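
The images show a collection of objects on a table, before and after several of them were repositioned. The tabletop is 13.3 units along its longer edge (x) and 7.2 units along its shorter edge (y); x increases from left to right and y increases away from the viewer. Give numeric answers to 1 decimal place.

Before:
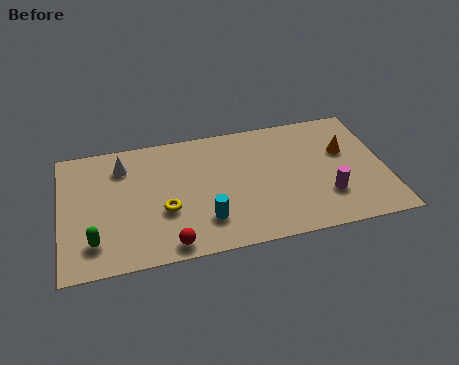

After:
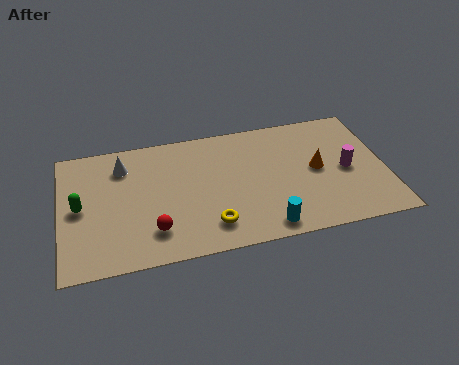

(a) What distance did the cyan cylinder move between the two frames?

2.6

The cyan cylinder moved from about (5.8, 1.8) to (8.2, 0.9), a distance of √(2.4² + 0.9²) ≈ 2.6.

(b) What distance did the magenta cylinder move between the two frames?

1.6

The magenta cylinder moved from about (10.8, 2.1) to (11.7, 3.4), a distance of √(0.9² + 1.3²) ≈ 1.6.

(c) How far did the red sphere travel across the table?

1.1

The red sphere was near (4.3, 0.8) before and (3.7, 1.7) after, so it travelled √(0.6² + 0.9²) ≈ 1.1 units.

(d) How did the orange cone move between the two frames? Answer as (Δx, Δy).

(-1.2, -0.8)

The orange cone started near (11.7, 4.5) and ended near (10.5, 3.7).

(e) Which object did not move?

the white cone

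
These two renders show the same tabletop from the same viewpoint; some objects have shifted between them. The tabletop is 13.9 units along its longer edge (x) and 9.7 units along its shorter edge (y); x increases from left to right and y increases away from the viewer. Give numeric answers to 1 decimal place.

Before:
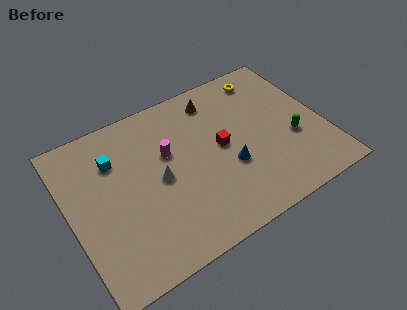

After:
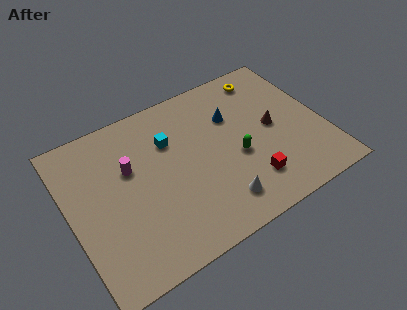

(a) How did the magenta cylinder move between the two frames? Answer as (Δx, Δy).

(-2.1, 0.1)

The magenta cylinder started near (5.5, 6.0) and ended near (3.4, 6.1).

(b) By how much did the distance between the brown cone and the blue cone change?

-1.9

Before: roughly 4.5 units apart; after: 2.6. That's 1.9 units closer together.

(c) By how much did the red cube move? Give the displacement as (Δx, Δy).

(1.1, -2.8)

From the two frames, the red cube sits at roughly (8.3, 5.0) before and (9.4, 2.2) after.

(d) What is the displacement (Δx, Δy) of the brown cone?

(2.7, -3.2)

The brown cone started near (8.5, 8.1) and ended near (11.2, 4.9).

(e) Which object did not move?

the yellow torus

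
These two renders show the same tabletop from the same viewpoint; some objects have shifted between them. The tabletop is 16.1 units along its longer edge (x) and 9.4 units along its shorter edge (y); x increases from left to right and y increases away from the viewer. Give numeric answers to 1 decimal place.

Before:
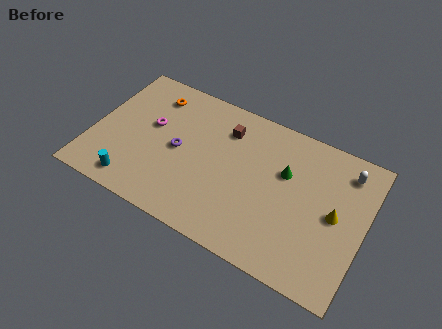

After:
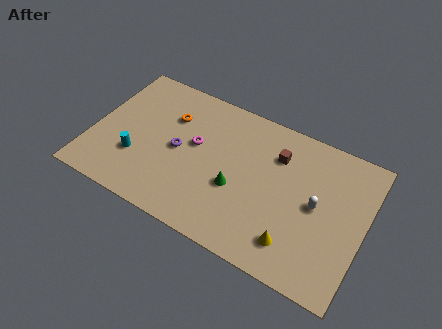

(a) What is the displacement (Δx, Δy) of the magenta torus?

(2.7, -0.1)

The magenta torus started near (3.3, 5.5) and ended near (6.0, 5.4).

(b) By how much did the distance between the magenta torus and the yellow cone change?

-3.8

Before: roughly 11.1 units apart; after: 7.3. That's 3.8 units closer together.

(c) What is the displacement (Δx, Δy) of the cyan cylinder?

(-0.1, 1.7)

From the two frames, the cyan cylinder sits at roughly (2.9, 1.3) before and (2.8, 3.0) after.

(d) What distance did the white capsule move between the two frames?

3.2

The white capsule moved from about (14.7, 7.7) to (13.3, 4.8), a distance of √(1.4² + 2.9²) ≈ 3.2.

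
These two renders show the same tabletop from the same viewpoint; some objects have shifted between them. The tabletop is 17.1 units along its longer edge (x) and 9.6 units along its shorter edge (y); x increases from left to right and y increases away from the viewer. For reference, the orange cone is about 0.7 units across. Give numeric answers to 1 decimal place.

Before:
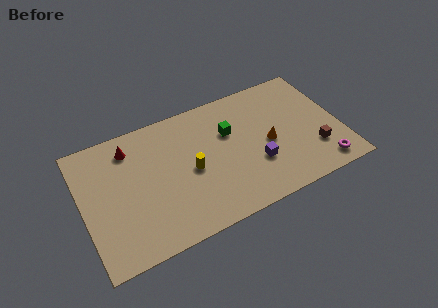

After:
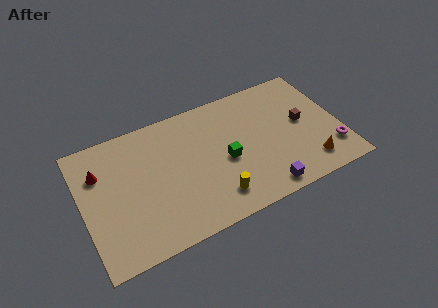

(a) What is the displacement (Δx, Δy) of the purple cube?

(0.2, -2.1)

From the two frames, the purple cube sits at roughly (11.3, 3.2) before and (11.5, 1.1) after.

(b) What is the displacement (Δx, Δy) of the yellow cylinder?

(1.3, -2.6)

The yellow cylinder was at about (7.1, 4.5) and moved to about (8.4, 1.9).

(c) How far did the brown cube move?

2.5

The brown cube was near (15.2, 2.7) before and (14.7, 5.1) after, so it travelled √(0.5² + 2.4²) ≈ 2.5 units.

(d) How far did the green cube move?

2.1

From (9.9, 6.3) to (9.4, 4.3), the green cube covered √(0.5² + 2.0²) ≈ 2.1 units.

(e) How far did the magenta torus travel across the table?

1.3

The magenta torus was near (15.5, 1.3) before and (16.3, 2.3) after, so it travelled √(0.8² + 1.0²) ≈ 1.3 units.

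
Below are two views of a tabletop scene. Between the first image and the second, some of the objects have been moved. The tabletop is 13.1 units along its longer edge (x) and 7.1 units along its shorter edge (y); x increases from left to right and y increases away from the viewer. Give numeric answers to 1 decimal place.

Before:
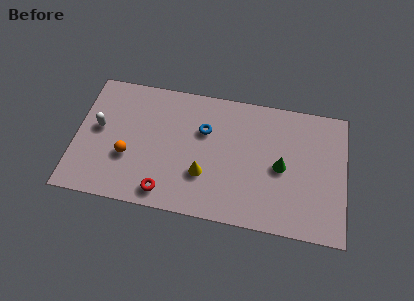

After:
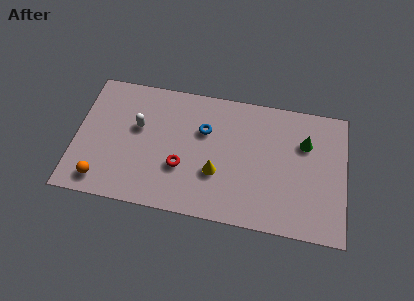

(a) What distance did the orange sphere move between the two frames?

1.9

The orange sphere was near (2.6, 2.6) before and (1.4, 1.1) after, so it travelled √(1.2² + 1.5²) ≈ 1.9 units.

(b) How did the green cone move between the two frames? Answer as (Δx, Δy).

(1.1, 1.5)

The green cone was at about (10.0, 3.4) and moved to about (11.1, 4.9).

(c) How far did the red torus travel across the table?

1.7

The red torus was near (4.5, 1.0) before and (5.2, 2.5) after, so it travelled √(0.7² + 1.5²) ≈ 1.7 units.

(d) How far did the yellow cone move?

0.6

The yellow cone moved from about (6.3, 2.3) to (6.9, 2.5), a distance of √(0.6² + 0.2²) ≈ 0.6.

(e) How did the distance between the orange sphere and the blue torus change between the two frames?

+1.8

The distance was about 4.2 in the first image and 6.0 in the second, so they moved 1.8 units further apart.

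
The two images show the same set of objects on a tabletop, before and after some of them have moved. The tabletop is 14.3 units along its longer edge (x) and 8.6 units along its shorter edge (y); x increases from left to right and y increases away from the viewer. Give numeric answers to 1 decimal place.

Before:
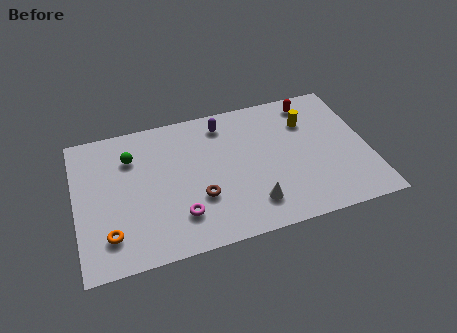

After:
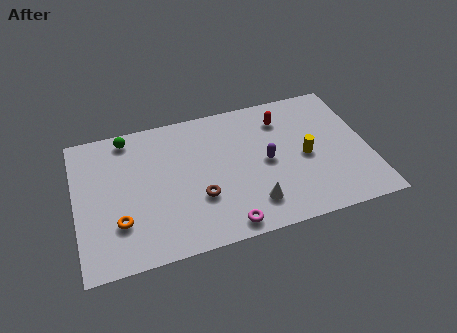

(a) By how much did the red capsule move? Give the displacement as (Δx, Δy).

(-1.5, -0.7)

The red capsule was at about (11.8, 7.4) and moved to about (10.3, 6.7).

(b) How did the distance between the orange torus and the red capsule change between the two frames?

-2.4

The distance was about 11.7 in the first image and 9.3 in the second, so they moved 2.4 units closer together.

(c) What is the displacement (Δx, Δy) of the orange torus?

(0.5, 0.6)

From the two frames, the orange torus sits at roughly (1.5, 1.9) before and (2.0, 2.5) after.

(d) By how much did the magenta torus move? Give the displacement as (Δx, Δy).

(2.1, -1.2)

The magenta torus started near (4.9, 2.1) and ended near (7.0, 0.9).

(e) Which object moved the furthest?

the purple capsule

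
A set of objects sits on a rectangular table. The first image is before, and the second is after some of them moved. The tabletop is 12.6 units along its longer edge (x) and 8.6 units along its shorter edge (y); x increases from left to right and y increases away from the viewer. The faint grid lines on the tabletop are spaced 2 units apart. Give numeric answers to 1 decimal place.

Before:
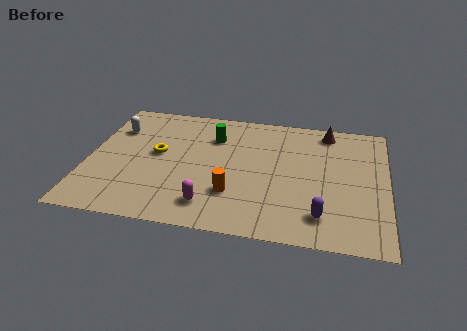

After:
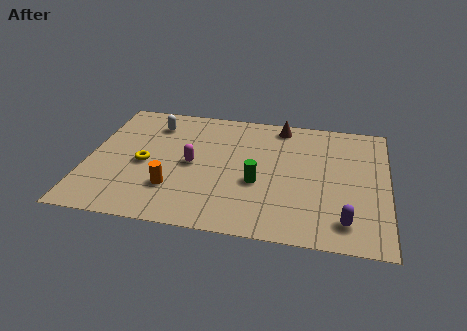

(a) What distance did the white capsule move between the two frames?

1.7

The white capsule was near (1.0, 6.2) before and (2.6, 6.8) after, so it travelled √(1.6² + 0.6²) ≈ 1.7 units.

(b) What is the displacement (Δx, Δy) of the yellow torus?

(-0.5, -0.8)

The yellow torus was at about (2.9, 4.7) and moved to about (2.4, 3.9).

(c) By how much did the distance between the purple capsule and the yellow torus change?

+1.2

Before: roughly 7.6 units apart; after: 8.8. That's 1.2 units further apart.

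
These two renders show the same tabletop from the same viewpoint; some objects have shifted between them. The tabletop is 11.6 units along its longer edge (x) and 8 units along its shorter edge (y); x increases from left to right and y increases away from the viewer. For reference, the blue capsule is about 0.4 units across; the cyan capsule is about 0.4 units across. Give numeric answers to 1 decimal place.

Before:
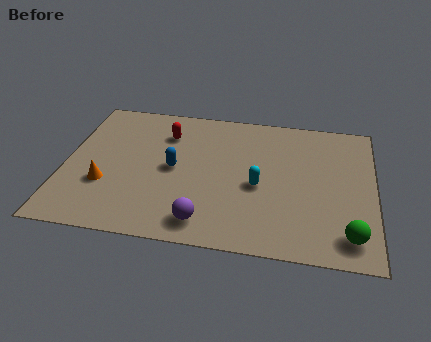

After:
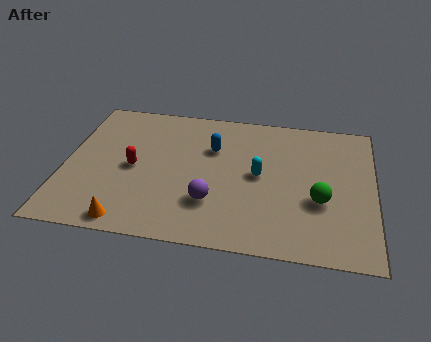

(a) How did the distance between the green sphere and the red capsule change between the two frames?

-1.4

They were about 8.4 units apart before and 7.0 after — 1.4 units closer together.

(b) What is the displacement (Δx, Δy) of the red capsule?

(-1.1, -2.2)

The red capsule was at about (3.7, 6.0) and moved to about (2.6, 3.8).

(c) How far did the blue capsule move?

2.0

The blue capsule moved from about (4.1, 4.0) to (5.5, 5.4), a distance of √(1.4² + 1.4²) ≈ 2.0.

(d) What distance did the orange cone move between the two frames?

2.1

The orange cone moved from about (1.6, 2.7) to (2.6, 0.8), a distance of √(1.0² + 1.9²) ≈ 2.1.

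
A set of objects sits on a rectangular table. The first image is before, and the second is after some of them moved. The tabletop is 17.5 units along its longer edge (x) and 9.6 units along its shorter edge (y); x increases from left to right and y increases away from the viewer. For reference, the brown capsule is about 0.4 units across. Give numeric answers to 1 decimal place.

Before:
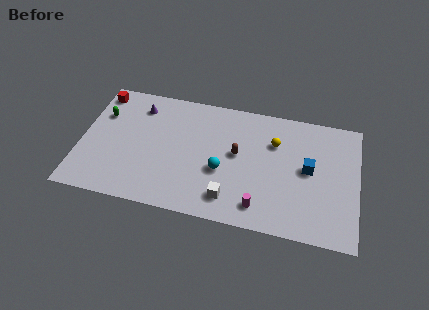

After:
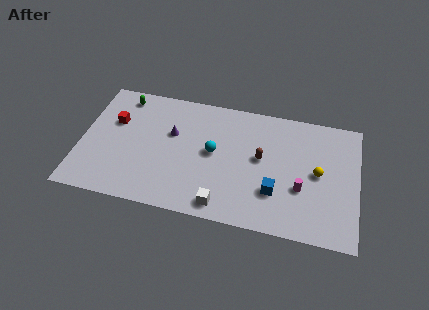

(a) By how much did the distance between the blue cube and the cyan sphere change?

-1.0

They were about 5.6 units apart before and 4.6 after — 1.0 units closer together.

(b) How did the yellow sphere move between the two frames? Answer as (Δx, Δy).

(2.8, -1.8)

The yellow sphere was at about (12.2, 6.7) and moved to about (15.0, 4.9).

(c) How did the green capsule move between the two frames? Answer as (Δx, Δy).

(1.2, 1.7)

The green capsule started near (1.2, 6.6) and ended near (2.4, 8.3).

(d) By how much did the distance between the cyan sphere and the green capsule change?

-1.5

The distance was about 8.3 in the first image and 6.8 in the second, so they moved 1.5 units closer together.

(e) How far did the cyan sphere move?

1.4

From (9.0, 3.8) to (8.4, 5.1), the cyan sphere covered √(0.6² + 1.3²) ≈ 1.4 units.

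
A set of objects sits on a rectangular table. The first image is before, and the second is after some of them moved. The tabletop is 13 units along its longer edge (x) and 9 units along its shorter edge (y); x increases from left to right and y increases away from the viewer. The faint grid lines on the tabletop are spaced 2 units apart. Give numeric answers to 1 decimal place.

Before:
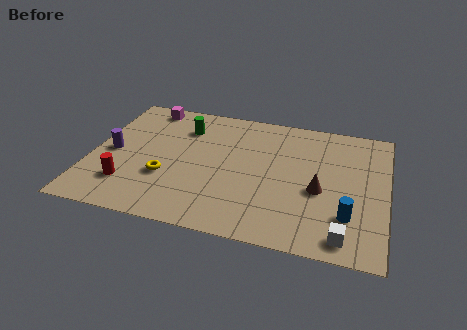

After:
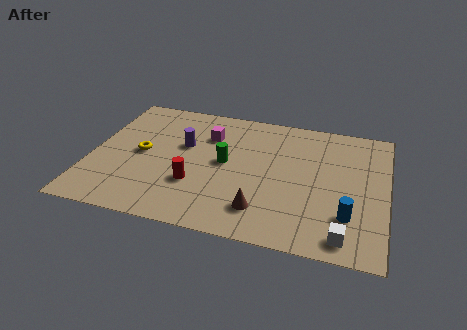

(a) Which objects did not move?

the white cube and the blue cylinder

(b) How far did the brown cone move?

3.1

From (10.1, 3.8) to (7.7, 1.9), the brown cone covered √(2.4² + 1.9²) ≈ 3.1 units.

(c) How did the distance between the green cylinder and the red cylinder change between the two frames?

-2.9

The distance was about 5.1 in the first image and 2.2 in the second, so they moved 2.9 units closer together.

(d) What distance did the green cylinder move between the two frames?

2.9

The green cylinder moved from about (3.9, 6.8) to (5.9, 4.7), a distance of √(2.0² + 2.1²) ≈ 2.9.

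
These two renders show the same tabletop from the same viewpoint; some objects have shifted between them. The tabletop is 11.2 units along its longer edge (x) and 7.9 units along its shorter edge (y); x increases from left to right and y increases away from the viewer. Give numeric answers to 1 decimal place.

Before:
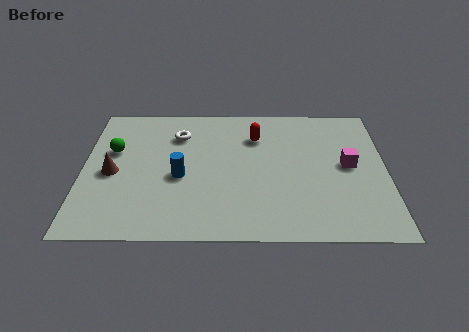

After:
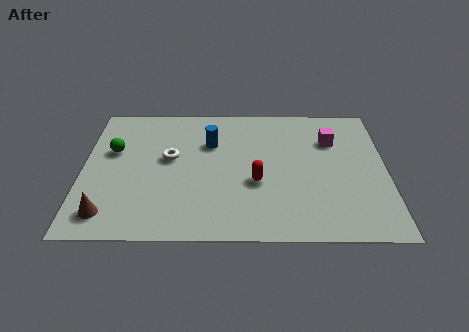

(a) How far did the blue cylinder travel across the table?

2.3

The blue cylinder was near (3.6, 3.4) before and (4.7, 5.4) after, so it travelled √(1.1² + 2.0²) ≈ 2.3 units.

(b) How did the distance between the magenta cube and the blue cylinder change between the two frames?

-1.7

Before: roughly 6.2 units apart; after: 4.5. That's 1.7 units closer together.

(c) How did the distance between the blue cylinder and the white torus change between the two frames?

-0.8

They were about 2.5 units apart before and 1.7 after — 0.8 units closer together.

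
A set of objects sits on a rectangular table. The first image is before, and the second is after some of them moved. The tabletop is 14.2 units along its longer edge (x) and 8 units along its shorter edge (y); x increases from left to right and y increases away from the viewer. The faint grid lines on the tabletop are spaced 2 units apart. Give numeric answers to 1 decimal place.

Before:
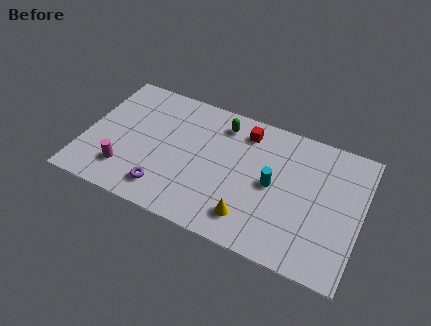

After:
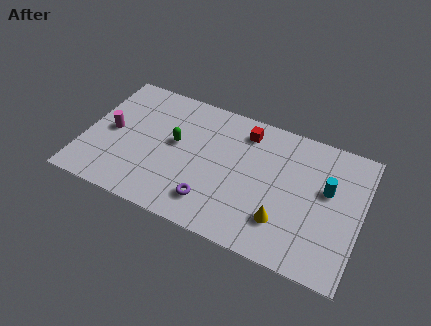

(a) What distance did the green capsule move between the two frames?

3.0

The green capsule was near (6.8, 6.6) before and (4.6, 4.5) after, so it travelled √(2.2² + 2.1²) ≈ 3.0 units.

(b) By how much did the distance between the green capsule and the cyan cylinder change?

+3.9

Before: roughly 3.9 units apart; after: 7.8. That's 3.9 units further apart.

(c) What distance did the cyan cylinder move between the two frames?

2.8

From (9.7, 4.0) to (12.4, 4.8), the cyan cylinder covered √(2.7² + 0.8²) ≈ 2.8 units.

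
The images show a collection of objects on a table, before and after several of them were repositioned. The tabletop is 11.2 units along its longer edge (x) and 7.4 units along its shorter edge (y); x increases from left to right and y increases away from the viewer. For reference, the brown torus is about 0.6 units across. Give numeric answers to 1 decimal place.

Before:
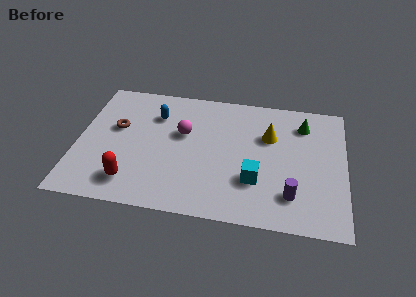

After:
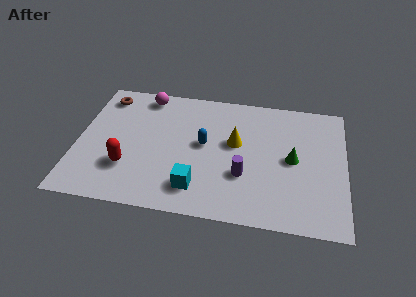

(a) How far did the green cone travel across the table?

2.1

The green cone was near (9.4, 5.8) before and (9.0, 3.7) after, so it travelled √(0.4² + 2.1²) ≈ 2.1 units.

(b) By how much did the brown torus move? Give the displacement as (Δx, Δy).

(-0.6, 1.8)

From the two frames, the brown torus sits at roughly (1.6, 4.4) before and (1.0, 6.2) after.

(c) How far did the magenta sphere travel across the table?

2.6

From (4.4, 4.5) to (2.7, 6.5), the magenta sphere covered √(1.7² + 2.0²) ≈ 2.6 units.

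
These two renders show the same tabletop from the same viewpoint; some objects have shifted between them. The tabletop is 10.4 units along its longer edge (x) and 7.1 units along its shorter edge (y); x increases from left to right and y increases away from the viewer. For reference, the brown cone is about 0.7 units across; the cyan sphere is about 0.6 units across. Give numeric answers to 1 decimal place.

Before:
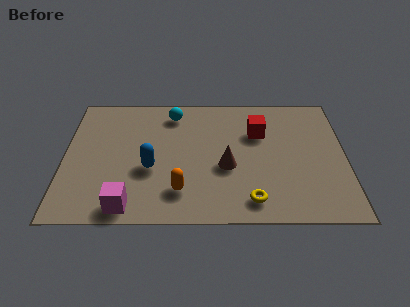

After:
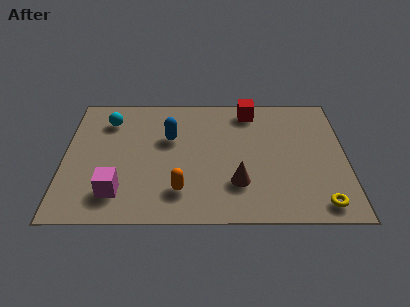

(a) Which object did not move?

the orange capsule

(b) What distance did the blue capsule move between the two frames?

1.8

From (3.2, 2.8) to (3.9, 4.5), the blue capsule covered √(0.7² + 1.7²) ≈ 1.8 units.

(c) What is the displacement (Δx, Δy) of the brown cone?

(0.4, -0.9)

From the two frames, the brown cone sits at roughly (6.0, 2.9) before and (6.4, 2.0) after.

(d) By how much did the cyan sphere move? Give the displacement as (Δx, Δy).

(-2.4, -0.4)

From the two frames, the cyan sphere sits at roughly (4.0, 5.9) before and (1.6, 5.5) after.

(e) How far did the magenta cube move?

0.8

The magenta cube moved from about (2.4, 0.8) to (2.0, 1.5), a distance of √(0.4² + 0.7²) ≈ 0.8.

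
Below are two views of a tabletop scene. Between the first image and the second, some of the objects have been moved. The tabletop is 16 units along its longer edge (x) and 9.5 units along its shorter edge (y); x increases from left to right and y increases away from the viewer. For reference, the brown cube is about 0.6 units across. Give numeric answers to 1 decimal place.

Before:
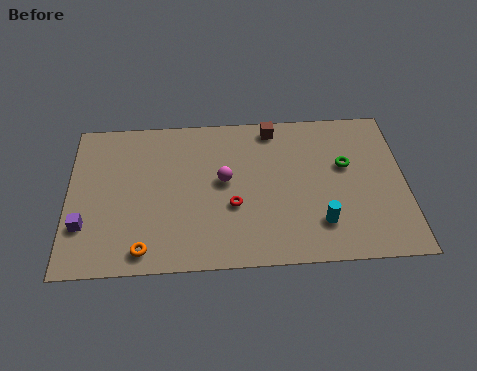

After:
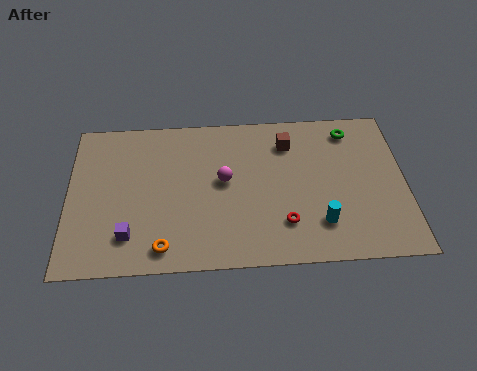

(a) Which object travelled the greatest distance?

the red torus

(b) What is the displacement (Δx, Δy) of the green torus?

(0.3, 2.2)

The green torus started near (13.2, 5.8) and ended near (13.5, 8.0).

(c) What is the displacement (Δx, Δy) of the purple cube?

(2.1, -0.7)

From the two frames, the purple cube sits at roughly (0.8, 2.8) before and (2.9, 2.1) after.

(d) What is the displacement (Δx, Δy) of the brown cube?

(0.7, -1.0)

From the two frames, the brown cube sits at roughly (9.8, 8.4) before and (10.5, 7.4) after.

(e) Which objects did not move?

the cyan cylinder and the magenta sphere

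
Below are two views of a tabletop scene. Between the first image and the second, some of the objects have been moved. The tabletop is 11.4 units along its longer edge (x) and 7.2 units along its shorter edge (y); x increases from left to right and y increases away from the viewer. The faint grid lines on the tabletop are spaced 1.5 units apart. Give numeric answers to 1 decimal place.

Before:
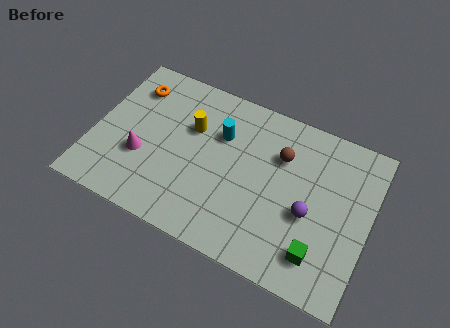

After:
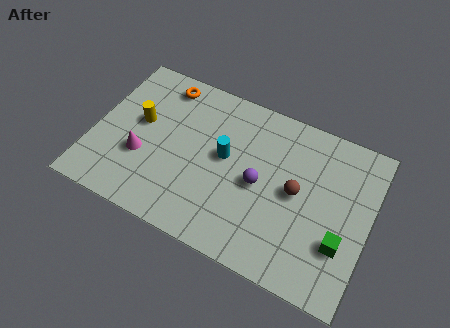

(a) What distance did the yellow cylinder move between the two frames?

2.2

The yellow cylinder was near (3.9, 4.7) before and (1.8, 4.1) after, so it travelled √(2.1² + 0.6²) ≈ 2.2 units.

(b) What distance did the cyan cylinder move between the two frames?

0.9

From (5.1, 4.9) to (5.4, 4.0), the cyan cylinder covered √(0.3² + 0.9²) ≈ 0.9 units.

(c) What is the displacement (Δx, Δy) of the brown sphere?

(0.8, -1.3)

The brown sphere started near (7.6, 5.0) and ended near (8.4, 3.7).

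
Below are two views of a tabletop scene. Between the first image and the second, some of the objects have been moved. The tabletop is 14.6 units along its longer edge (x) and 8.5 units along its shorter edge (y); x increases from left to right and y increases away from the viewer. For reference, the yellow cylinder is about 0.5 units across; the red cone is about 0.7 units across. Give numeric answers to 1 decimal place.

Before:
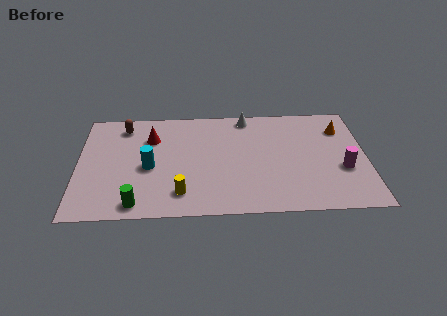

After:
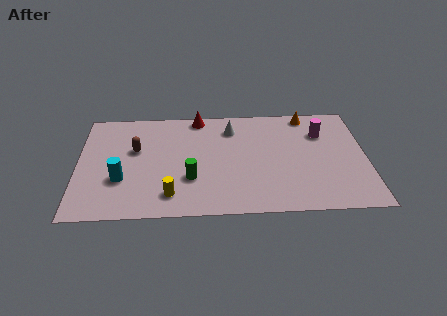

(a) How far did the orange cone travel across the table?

2.1

From (13.4, 6.4) to (11.7, 7.6), the orange cone covered √(1.7² + 1.2²) ≈ 2.1 units.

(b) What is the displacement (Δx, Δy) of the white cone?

(-0.8, -0.9)

From the two frames, the white cone sits at roughly (8.6, 7.6) before and (7.8, 6.7) after.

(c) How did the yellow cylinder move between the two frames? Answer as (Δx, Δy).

(-0.5, -0.1)

The yellow cylinder started near (5.2, 1.7) and ended near (4.7, 1.6).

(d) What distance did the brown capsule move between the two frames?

2.0

From (2.3, 7.1) to (2.9, 5.2), the brown capsule covered √(0.6² + 1.9²) ≈ 2.0 units.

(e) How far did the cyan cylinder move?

1.7

The cyan cylinder moved from about (3.6, 3.8) to (2.2, 2.9), a distance of √(1.4² + 0.9²) ≈ 1.7.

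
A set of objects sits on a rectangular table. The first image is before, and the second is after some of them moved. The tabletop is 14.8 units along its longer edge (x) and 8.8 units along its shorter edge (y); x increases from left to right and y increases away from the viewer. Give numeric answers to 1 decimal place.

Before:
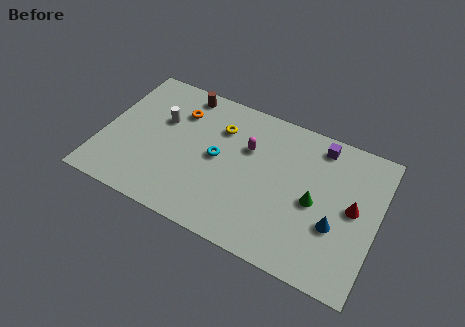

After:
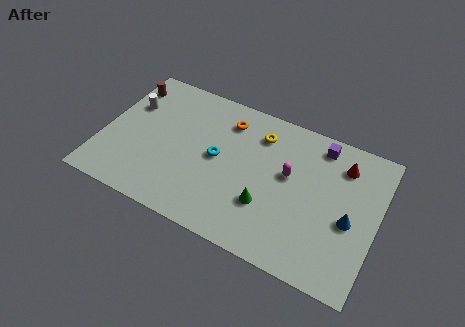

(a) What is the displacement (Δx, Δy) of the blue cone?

(0.7, 0.6)

The blue cone started near (12.7, 3.2) and ended near (13.4, 3.8).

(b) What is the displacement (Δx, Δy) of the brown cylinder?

(-3.1, -0.7)

The brown cylinder started near (3.9, 7.8) and ended near (0.8, 7.1).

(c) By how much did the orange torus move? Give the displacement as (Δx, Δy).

(2.6, 0.5)

From the two frames, the orange torus sits at roughly (3.8, 6.5) before and (6.4, 7.0) after.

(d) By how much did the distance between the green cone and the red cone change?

+3.4

Before: roughly 2.1 units apart; after: 5.5. That's 3.4 units further apart.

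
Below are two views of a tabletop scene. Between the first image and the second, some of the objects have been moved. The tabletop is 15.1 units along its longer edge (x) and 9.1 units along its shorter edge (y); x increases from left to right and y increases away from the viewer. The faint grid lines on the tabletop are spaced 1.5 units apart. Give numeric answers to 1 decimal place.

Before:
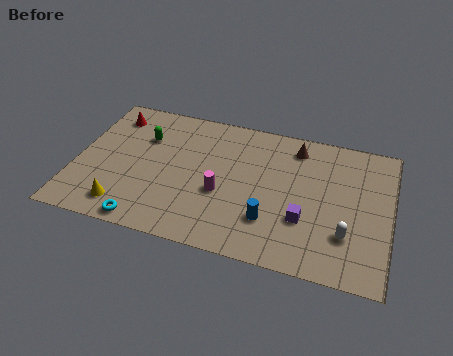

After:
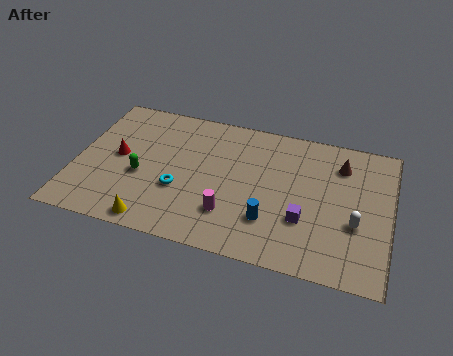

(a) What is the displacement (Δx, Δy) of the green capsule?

(0.1, -2.6)

From the two frames, the green capsule sits at roughly (3.1, 6.3) before and (3.2, 3.7) after.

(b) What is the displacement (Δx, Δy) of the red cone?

(0.6, -2.7)

The red cone started near (1.4, 7.4) and ended near (2.0, 4.7).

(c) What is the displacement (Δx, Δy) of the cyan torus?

(1.4, 2.5)

From the two frames, the cyan torus sits at roughly (3.7, 0.8) before and (5.1, 3.3) after.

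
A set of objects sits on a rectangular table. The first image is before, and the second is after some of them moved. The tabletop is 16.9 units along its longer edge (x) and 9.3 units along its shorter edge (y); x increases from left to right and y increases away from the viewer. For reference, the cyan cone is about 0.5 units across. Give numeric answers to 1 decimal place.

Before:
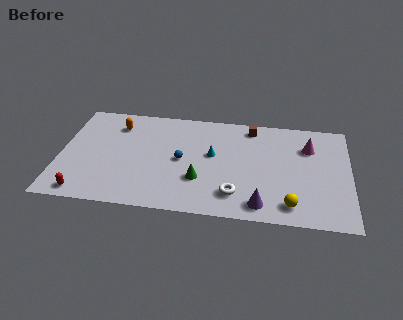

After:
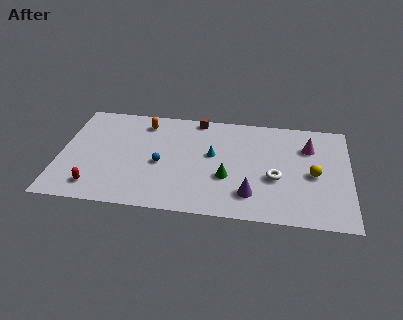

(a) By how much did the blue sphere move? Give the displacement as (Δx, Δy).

(-1.2, -0.5)

From the two frames, the blue sphere sits at roughly (7.1, 4.6) before and (5.9, 4.1) after.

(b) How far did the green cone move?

1.6

From (8.2, 3.0) to (9.8, 3.4), the green cone covered √(1.6² + 0.4²) ≈ 1.6 units.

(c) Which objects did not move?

the cyan cone and the magenta cone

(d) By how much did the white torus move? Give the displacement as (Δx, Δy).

(2.3, 1.7)

The white torus was at about (10.3, 2.0) and moved to about (12.6, 3.7).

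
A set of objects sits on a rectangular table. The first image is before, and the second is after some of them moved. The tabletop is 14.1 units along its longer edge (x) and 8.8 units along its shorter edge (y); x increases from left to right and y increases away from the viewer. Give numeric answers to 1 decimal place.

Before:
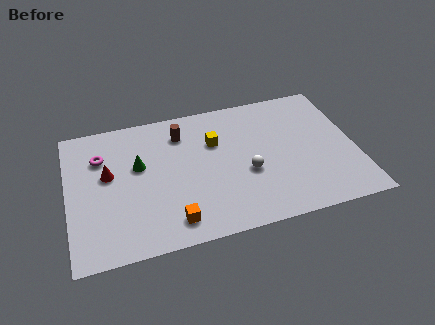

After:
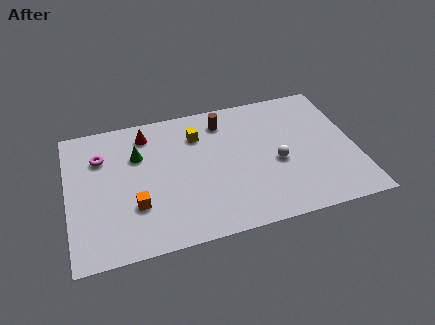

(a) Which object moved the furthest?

the red cone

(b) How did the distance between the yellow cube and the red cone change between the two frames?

-2.8

They were about 5.4 units apart before and 2.6 after — 2.8 units closer together.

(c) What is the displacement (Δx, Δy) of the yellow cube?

(-0.8, 0.7)

From the two frames, the yellow cube sits at roughly (7.3, 5.9) before and (6.5, 6.6) after.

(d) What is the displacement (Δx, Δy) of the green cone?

(0.0, 0.7)

From the two frames, the green cone sits at roughly (3.5, 5.3) before and (3.5, 6.0) after.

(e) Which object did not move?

the magenta torus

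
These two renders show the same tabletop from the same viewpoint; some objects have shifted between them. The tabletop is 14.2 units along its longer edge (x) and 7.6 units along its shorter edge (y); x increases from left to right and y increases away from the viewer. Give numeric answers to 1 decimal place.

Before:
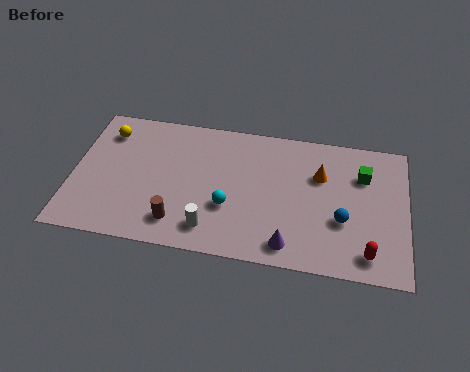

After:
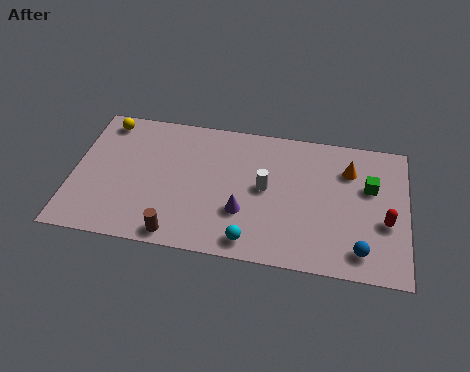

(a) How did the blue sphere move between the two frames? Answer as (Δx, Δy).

(0.8, -1.5)

The blue sphere was at about (11.5, 2.8) and moved to about (12.3, 1.3).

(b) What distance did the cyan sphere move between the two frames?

2.0

The cyan sphere moved from about (6.7, 2.7) to (7.7, 1.0), a distance of √(1.0² + 1.7²) ≈ 2.0.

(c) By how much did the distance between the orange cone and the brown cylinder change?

+1.7

Before: roughly 6.9 units apart; after: 8.6. That's 1.7 units further apart.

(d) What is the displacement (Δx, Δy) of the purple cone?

(-2.0, 1.4)

The purple cone was at about (9.3, 1.1) and moved to about (7.3, 2.5).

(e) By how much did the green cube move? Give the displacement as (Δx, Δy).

(0.3, -0.6)

The green cube started near (12.3, 5.4) and ended near (12.6, 4.8).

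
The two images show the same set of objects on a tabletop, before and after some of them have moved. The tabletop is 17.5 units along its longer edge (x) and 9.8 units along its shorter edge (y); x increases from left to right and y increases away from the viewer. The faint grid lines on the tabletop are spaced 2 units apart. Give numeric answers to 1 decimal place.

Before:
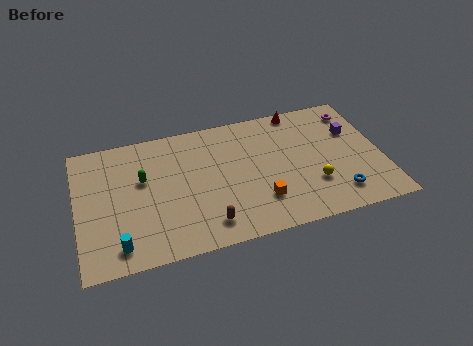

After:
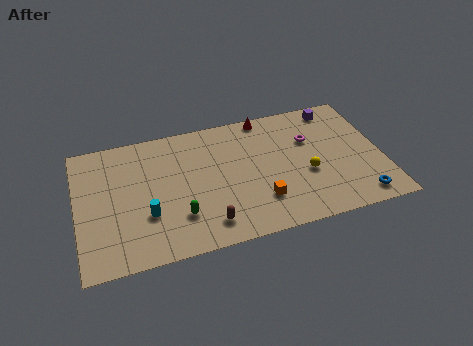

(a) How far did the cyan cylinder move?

2.5

The cyan cylinder moved from about (2.2, 1.5) to (3.9, 3.3), a distance of √(1.7² + 1.8²) ≈ 2.5.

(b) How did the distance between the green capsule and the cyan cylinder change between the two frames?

-2.9

They were about 4.8 units apart before and 1.9 after — 2.9 units closer together.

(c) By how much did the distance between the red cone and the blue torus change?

+1.8

The distance was about 7.3 in the first image and 9.1 in the second, so they moved 1.8 units further apart.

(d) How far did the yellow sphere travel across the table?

0.9

From (13.4, 3.0) to (13.1, 3.9), the yellow sphere covered √(0.3² + 0.9²) ≈ 0.9 units.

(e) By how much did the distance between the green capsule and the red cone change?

-1.5

The distance was about 9.8 in the first image and 8.3 in the second, so they moved 1.5 units closer together.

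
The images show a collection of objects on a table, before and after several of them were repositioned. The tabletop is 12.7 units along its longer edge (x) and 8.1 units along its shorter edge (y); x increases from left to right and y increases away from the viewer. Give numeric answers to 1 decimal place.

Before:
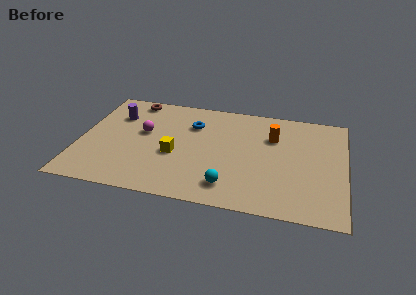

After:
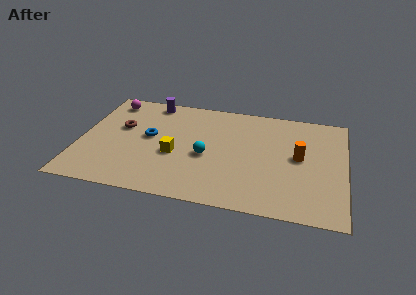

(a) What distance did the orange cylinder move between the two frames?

1.8

From (9.2, 5.6) to (10.5, 4.3), the orange cylinder covered √(1.3² + 1.3²) ≈ 1.8 units.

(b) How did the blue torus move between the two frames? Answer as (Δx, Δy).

(-2.0, -1.4)

From the two frames, the blue torus sits at roughly (5.3, 5.8) before and (3.3, 4.4) after.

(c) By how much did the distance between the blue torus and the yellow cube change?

-0.9

The distance was about 2.6 in the first image and 1.7 in the second, so they moved 0.9 units closer together.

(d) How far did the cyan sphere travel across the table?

2.3

From (7.3, 1.5) to (6.1, 3.5), the cyan sphere covered √(1.2² + 2.0²) ≈ 2.3 units.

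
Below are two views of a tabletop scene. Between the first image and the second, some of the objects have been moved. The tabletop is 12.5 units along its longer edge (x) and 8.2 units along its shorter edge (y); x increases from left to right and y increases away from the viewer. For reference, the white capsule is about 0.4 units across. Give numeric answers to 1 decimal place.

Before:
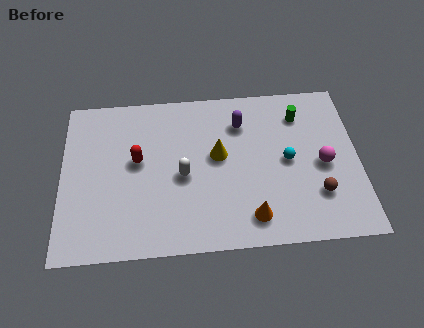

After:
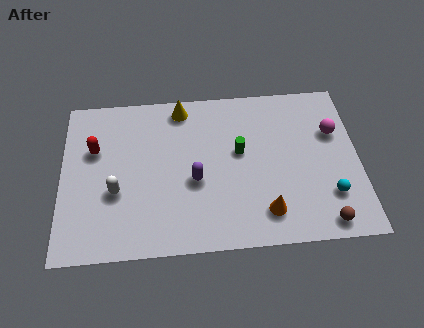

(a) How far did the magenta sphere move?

1.7

From (11.0, 3.8) to (11.5, 5.4), the magenta sphere covered √(0.5² + 1.6²) ≈ 1.7 units.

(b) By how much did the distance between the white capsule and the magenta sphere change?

+3.6

They were about 5.9 units apart before and 9.5 after — 3.6 units further apart.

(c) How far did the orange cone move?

0.6

The orange cone moved from about (7.9, 1.4) to (8.5, 1.6), a distance of √(0.6² + 0.2²) ≈ 0.6.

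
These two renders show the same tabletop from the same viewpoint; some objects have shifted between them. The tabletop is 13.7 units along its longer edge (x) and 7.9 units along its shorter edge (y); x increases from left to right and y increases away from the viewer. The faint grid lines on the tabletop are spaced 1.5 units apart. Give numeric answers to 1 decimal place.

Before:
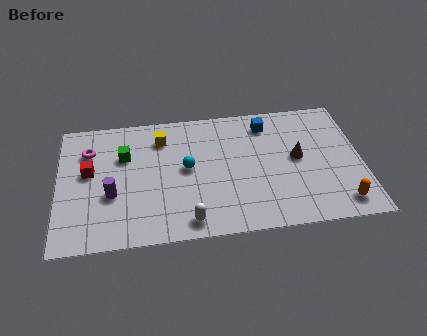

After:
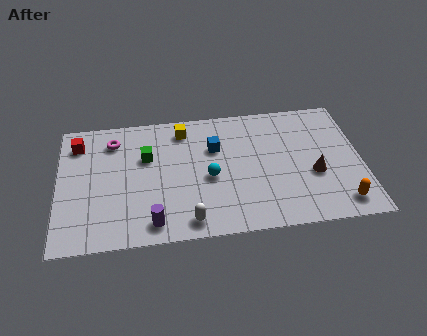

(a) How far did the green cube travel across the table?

1.0

The green cube moved from about (3.0, 5.3) to (4.0, 5.1), a distance of √(1.0² + 0.2²) ≈ 1.0.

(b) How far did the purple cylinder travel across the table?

2.6

The purple cylinder moved from about (2.4, 3.0) to (4.2, 1.1), a distance of √(1.8² + 1.9²) ≈ 2.6.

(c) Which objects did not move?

the white capsule and the orange capsule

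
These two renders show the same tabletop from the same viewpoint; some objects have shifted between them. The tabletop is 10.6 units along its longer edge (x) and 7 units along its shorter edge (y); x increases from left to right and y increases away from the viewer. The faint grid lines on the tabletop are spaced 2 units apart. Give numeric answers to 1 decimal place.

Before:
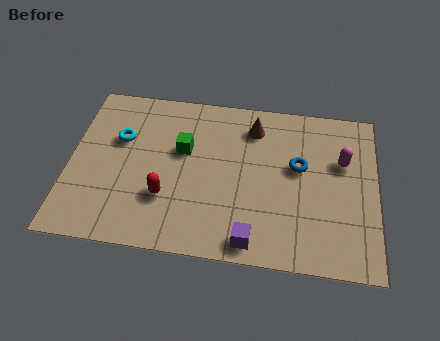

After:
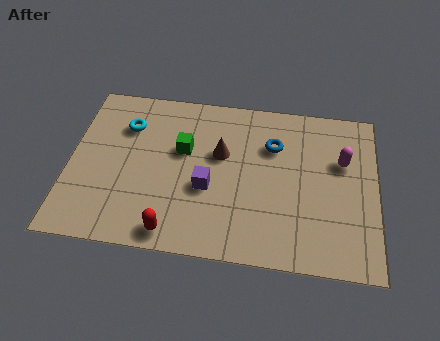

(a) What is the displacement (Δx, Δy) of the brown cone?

(-1.1, -1.3)

The brown cone started near (6.3, 5.6) and ended near (5.2, 4.3).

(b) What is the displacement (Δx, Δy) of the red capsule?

(0.3, -1.4)

From the two frames, the red capsule sits at roughly (3.4, 2.2) before and (3.7, 0.8) after.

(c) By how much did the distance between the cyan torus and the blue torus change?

-1.1

Before: roughly 6.2 units apart; after: 5.1. That's 1.1 units closer together.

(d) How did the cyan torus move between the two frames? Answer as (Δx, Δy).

(0.2, 0.6)

The cyan torus started near (1.7, 4.5) and ended near (1.9, 5.1).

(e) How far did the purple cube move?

2.6

From (6.4, 0.8) to (4.8, 2.8), the purple cube covered √(1.6² + 2.0²) ≈ 2.6 units.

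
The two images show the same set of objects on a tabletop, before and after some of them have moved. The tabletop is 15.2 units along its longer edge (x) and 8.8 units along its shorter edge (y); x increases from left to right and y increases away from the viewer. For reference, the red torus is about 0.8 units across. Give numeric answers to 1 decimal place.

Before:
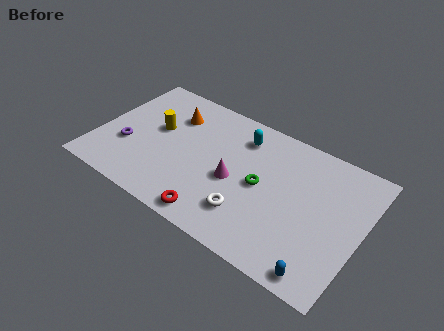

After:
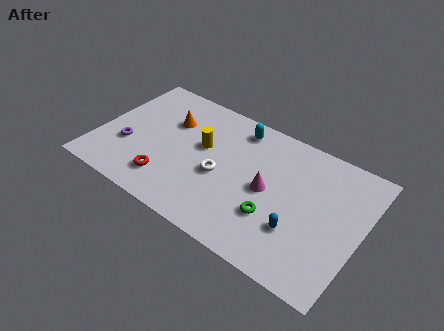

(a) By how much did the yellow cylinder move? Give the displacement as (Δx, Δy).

(2.7, 0.1)

From the two frames, the yellow cylinder sits at roughly (3.2, 5.1) before and (5.9, 5.2) after.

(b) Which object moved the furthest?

the red torus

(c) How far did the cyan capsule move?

0.6

The cyan capsule was near (7.9, 7.0) before and (7.6, 7.5) after, so it travelled √(0.3² + 0.5²) ≈ 0.6 units.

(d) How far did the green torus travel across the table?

1.9

From (9.5, 4.4) to (10.5, 2.8), the green torus covered √(1.0² + 1.6²) ≈ 1.9 units.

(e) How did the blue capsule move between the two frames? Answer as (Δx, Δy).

(-1.6, 1.8)

From the two frames, the blue capsule sits at roughly (13.5, 0.9) before and (11.9, 2.7) after.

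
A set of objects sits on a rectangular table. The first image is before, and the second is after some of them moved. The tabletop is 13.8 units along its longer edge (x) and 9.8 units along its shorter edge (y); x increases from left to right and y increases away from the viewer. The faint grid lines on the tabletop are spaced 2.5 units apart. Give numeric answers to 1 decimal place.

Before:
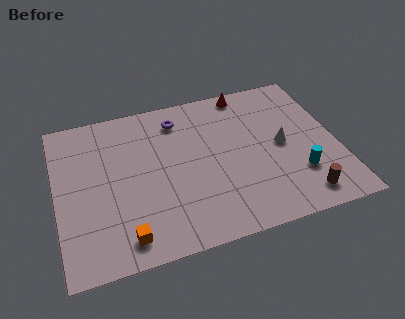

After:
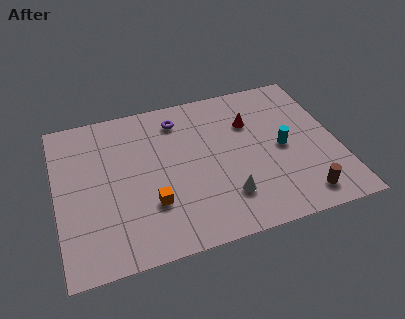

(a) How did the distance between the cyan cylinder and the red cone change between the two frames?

-3.9

They were about 6.4 units apart before and 2.5 after — 3.9 units closer together.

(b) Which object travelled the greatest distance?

the white cone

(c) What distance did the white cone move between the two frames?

3.9

The white cone moved from about (11.1, 4.9) to (8.1, 2.4), a distance of √(3.0² + 2.5²) ≈ 3.9.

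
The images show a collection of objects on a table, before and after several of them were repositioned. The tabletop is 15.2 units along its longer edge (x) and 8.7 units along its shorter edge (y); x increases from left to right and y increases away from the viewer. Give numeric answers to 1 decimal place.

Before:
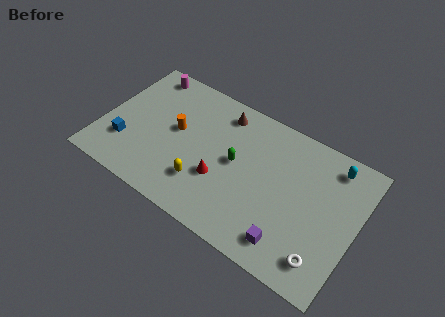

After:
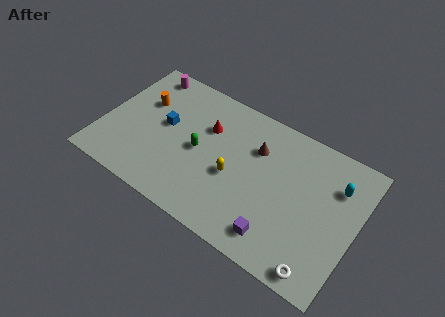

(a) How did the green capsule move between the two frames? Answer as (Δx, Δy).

(-2.2, -0.4)

From the two frames, the green capsule sits at roughly (8.0, 4.6) before and (5.8, 4.2) after.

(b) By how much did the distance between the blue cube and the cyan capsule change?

-2.5

The distance was about 12.8 in the first image and 10.3 in the second, so they moved 2.5 units closer together.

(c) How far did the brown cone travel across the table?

2.6

The brown cone was near (6.7, 7.3) before and (9.0, 6.1) after, so it travelled √(2.3² + 1.2²) ≈ 2.6 units.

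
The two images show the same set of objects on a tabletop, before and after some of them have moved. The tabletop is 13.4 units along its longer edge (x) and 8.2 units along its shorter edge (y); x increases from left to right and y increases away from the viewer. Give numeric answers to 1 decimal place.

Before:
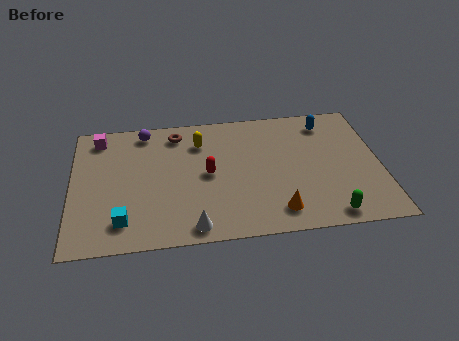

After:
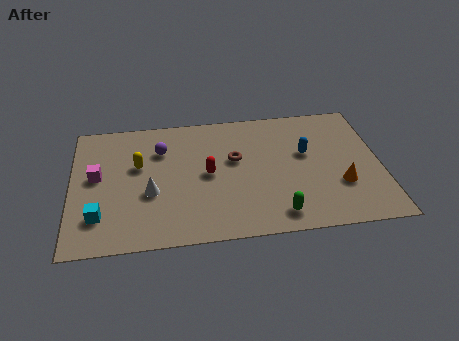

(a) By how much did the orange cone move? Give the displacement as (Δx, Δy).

(2.8, 1.3)

The orange cone started near (8.8, 1.4) and ended near (11.6, 2.7).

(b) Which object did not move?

the red capsule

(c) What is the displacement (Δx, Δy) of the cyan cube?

(-1.0, 0.4)

From the two frames, the cyan cube sits at roughly (2.2, 1.6) before and (1.2, 2.0) after.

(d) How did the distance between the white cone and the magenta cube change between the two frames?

-4.7

The distance was about 7.3 in the first image and 2.6 in the second, so they moved 4.7 units closer together.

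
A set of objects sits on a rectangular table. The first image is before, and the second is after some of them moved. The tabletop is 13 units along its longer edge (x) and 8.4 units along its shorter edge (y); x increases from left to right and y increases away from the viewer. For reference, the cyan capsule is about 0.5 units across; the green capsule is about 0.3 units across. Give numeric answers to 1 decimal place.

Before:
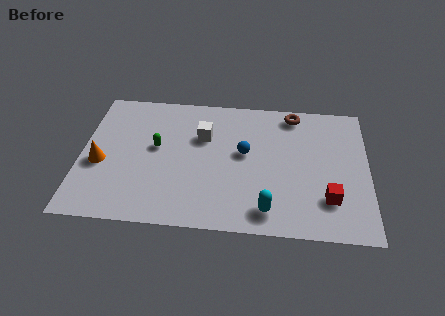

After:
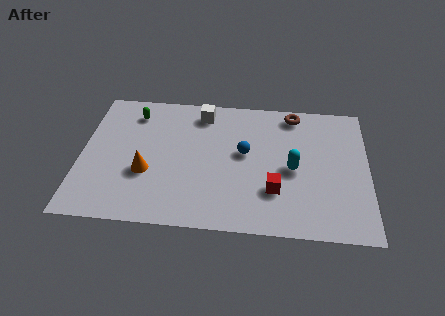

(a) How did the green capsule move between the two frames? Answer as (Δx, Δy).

(-1.1, 2.1)

From the two frames, the green capsule sits at roughly (3.4, 4.7) before and (2.3, 6.8) after.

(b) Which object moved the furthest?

the cyan capsule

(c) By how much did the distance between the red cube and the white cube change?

-0.9

The distance was about 6.6 in the first image and 5.7 in the second, so they moved 0.9 units closer together.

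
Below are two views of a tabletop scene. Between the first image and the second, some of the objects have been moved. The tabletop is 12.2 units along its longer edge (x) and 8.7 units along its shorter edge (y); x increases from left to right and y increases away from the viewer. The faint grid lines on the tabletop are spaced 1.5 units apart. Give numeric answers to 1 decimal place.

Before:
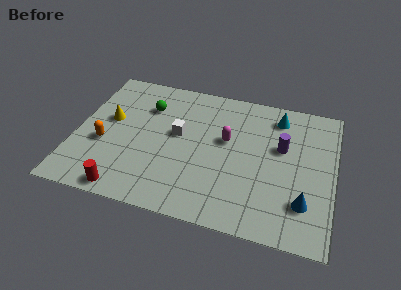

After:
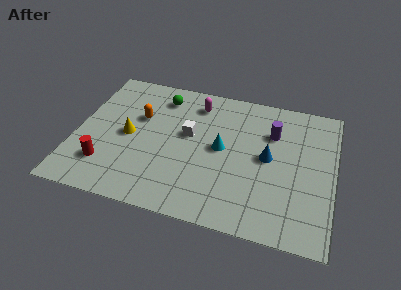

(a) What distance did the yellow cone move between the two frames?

1.3

From (1.5, 5.0) to (2.5, 4.2), the yellow cone covered √(1.0² + 0.8²) ≈ 1.3 units.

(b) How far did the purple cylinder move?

0.9

The purple cylinder was near (9.7, 5.3) before and (9.2, 6.1) after, so it travelled √(0.5² + 0.8²) ≈ 0.9 units.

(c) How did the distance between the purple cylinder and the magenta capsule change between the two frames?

+1.2

Before: roughly 2.6 units apart; after: 3.8. That's 1.2 units further apart.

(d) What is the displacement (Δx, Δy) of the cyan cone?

(-2.5, -2.7)

From the two frames, the cyan cone sits at roughly (9.4, 7.2) before and (6.9, 4.5) after.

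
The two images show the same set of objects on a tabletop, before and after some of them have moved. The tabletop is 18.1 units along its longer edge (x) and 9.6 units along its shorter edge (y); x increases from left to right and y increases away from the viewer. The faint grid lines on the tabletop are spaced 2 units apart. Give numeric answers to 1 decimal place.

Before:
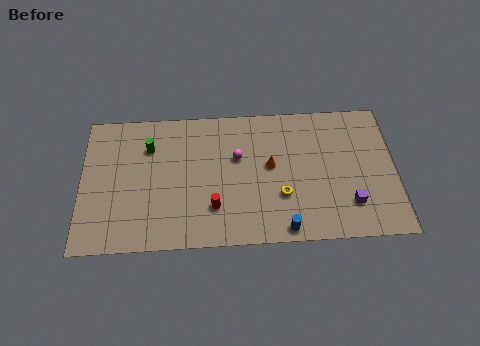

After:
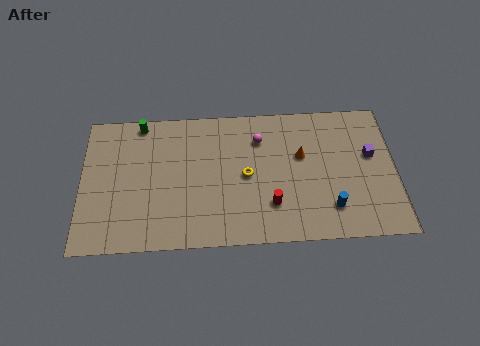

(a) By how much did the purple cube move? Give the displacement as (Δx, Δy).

(1.3, 3.3)

From the two frames, the purple cube sits at roughly (15.4, 2.4) before and (16.7, 5.7) after.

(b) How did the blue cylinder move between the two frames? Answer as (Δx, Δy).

(2.7, 1.3)

The blue cylinder started near (11.6, 0.9) and ended near (14.3, 2.2).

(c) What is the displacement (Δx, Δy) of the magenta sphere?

(1.3, 1.2)

The magenta sphere started near (9.0, 6.0) and ended near (10.3, 7.2).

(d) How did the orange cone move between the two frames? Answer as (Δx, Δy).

(1.8, 0.6)

The orange cone was at about (10.9, 5.3) and moved to about (12.7, 5.9).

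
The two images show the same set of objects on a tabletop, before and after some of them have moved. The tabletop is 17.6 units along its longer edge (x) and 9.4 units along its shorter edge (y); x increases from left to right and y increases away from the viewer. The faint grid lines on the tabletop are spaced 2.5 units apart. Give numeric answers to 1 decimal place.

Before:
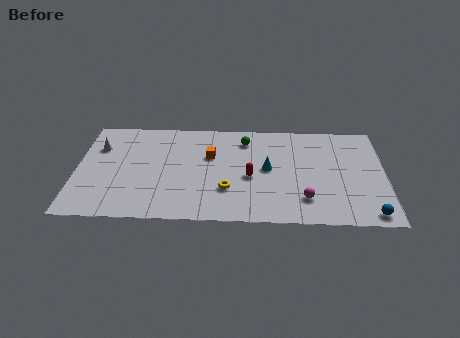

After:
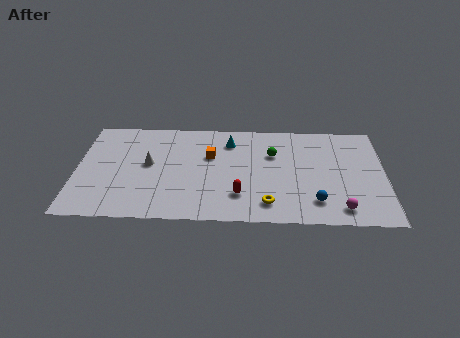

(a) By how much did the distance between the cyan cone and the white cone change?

-4.7

The distance was about 9.8 in the first image and 5.1 in the second, so they moved 4.7 units closer together.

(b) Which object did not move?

the orange cube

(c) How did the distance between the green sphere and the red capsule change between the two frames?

+0.8

They were about 3.5 units apart before and 4.3 after — 0.8 units further apart.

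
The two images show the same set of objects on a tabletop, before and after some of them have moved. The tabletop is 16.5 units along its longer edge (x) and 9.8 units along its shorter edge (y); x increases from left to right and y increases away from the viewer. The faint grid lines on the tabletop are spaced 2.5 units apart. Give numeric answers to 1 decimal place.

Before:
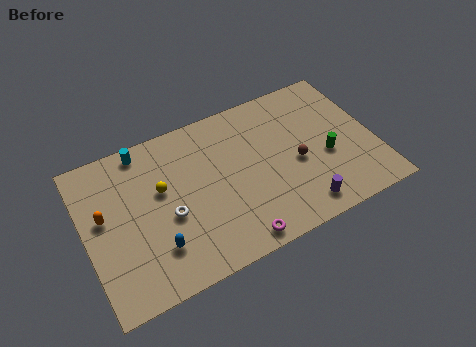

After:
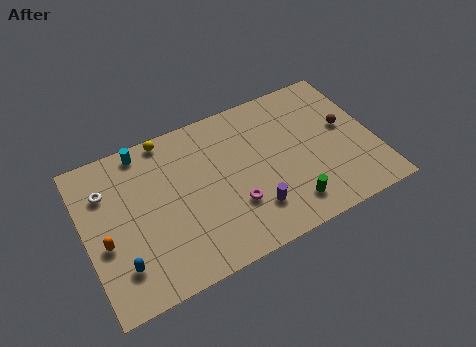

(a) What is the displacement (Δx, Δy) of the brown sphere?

(3.0, 1.2)

From the two frames, the brown sphere sits at roughly (12.0, 4.3) before and (15.0, 5.5) after.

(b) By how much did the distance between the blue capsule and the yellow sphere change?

+4.0

They were about 3.5 units apart before and 7.5 after — 4.0 units further apart.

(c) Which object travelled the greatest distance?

the white torus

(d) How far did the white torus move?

4.4

The white torus moved from about (4.6, 4.1) to (1.4, 7.1), a distance of √(3.2² + 3.0²) ≈ 4.4.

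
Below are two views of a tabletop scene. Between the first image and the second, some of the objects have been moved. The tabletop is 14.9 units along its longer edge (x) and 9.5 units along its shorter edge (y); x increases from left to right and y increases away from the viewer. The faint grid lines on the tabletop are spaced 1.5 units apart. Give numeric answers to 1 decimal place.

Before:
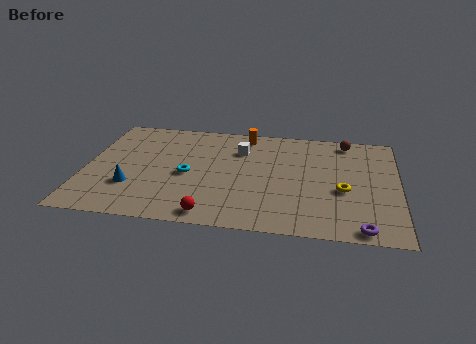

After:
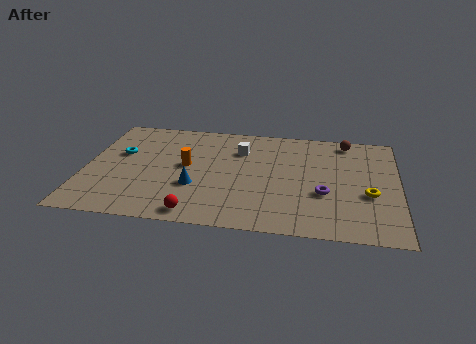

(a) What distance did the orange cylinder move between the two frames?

4.3

From (7.5, 8.4) to (4.8, 5.1), the orange cylinder covered √(2.7² + 3.3²) ≈ 4.3 units.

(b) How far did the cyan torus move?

3.6

From (4.9, 4.3) to (1.6, 5.8), the cyan torus covered √(3.3² + 1.5²) ≈ 3.6 units.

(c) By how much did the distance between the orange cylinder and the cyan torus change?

-1.6

Before: roughly 4.9 units apart; after: 3.3. That's 1.6 units closer together.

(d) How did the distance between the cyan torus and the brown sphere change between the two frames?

+2.6

The distance was about 8.5 in the first image and 11.1 in the second, so they moved 2.6 units further apart.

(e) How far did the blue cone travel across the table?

3.0

From (2.3, 2.9) to (5.3, 3.3), the blue cone covered √(3.0² + 0.4²) ≈ 3.0 units.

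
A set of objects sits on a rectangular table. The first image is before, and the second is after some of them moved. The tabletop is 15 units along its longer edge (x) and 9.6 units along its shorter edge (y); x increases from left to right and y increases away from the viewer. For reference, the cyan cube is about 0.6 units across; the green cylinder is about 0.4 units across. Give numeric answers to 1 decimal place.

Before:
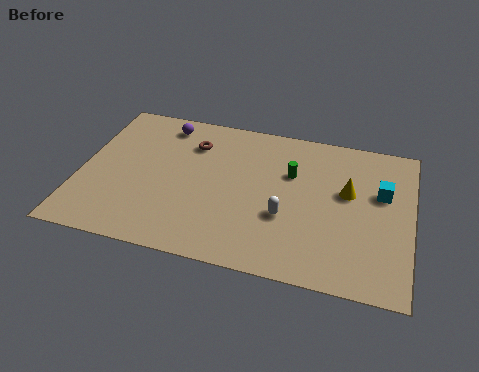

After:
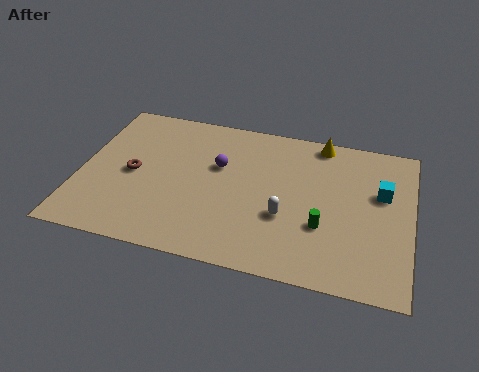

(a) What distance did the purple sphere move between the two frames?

3.5

The purple sphere was near (3.5, 8.2) before and (6.2, 6.0) after, so it travelled √(2.7² + 2.2²) ≈ 3.5 units.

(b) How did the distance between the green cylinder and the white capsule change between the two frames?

-1.1

Before: roughly 2.8 units apart; after: 1.7. That's 1.1 units closer together.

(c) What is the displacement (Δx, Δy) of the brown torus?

(-2.5, -2.6)

The brown torus was at about (4.9, 7.2) and moved to about (2.4, 4.6).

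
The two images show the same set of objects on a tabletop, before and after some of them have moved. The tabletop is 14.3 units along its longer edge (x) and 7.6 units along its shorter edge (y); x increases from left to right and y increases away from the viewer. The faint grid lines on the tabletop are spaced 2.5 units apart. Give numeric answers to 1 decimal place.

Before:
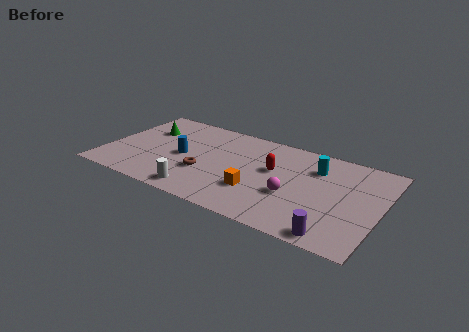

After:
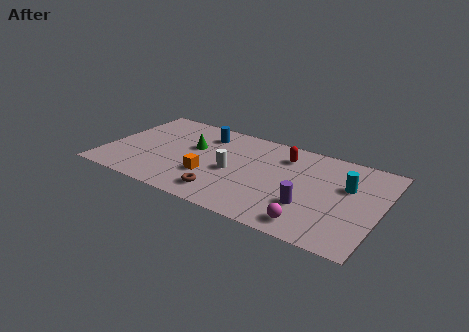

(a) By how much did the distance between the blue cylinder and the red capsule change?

-0.5

Before: roughly 4.8 units apart; after: 4.3. That's 0.5 units closer together.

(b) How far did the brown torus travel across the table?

1.8

The brown torus moved from about (5.3, 2.7) to (6.5, 1.4), a distance of √(1.2² + 1.3²) ≈ 1.8.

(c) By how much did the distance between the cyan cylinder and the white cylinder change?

-1.2

They were about 7.2 units apart before and 6.0 after — 1.2 units closer together.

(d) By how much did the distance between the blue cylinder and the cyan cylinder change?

+0.7

The distance was about 7.1 in the first image and 7.8 in the second, so they moved 0.7 units further apart.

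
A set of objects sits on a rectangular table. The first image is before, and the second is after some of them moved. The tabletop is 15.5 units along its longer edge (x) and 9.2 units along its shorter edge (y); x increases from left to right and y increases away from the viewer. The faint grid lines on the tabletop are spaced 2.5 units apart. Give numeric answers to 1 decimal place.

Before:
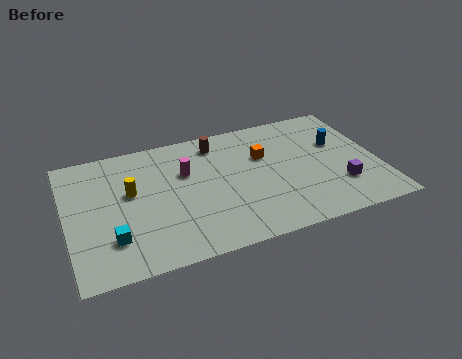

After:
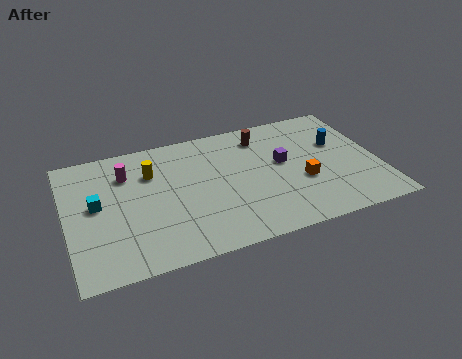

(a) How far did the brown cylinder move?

2.3

The brown cylinder was near (7.7, 7.7) before and (10.0, 7.5) after, so it travelled √(2.3² + 0.2²) ≈ 2.3 units.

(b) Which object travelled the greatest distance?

the purple cube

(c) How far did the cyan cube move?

2.7

The cyan cube moved from about (2.1, 2.4) to (1.5, 5.0), a distance of √(0.6² + 2.6²) ≈ 2.7.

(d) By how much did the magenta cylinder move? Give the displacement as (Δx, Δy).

(-2.9, 0.8)

From the two frames, the magenta cylinder sits at roughly (6.0, 6.0) before and (3.1, 6.8) after.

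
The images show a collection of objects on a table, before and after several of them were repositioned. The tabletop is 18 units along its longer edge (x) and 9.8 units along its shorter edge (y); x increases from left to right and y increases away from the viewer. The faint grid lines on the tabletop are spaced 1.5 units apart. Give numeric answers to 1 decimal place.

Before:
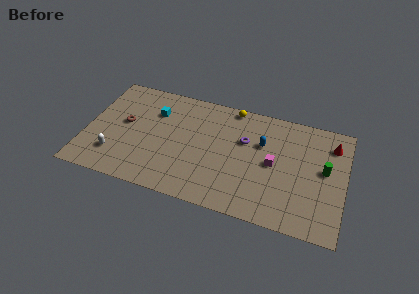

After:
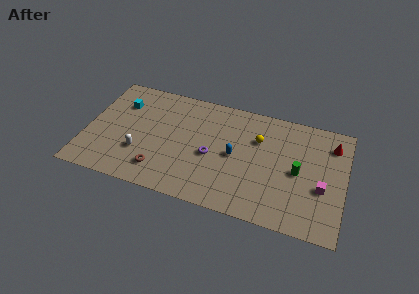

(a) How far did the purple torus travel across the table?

3.0

From (11.0, 6.3) to (8.8, 4.3), the purple torus covered √(2.2² + 2.0²) ≈ 3.0 units.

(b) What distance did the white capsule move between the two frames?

1.8

The white capsule was near (2.2, 2.4) before and (3.9, 3.1) after, so it travelled √(1.7² + 0.7²) ≈ 1.8 units.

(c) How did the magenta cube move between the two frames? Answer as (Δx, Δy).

(3.4, -1.1)

The magenta cube was at about (13.1, 4.9) and moved to about (16.5, 3.8).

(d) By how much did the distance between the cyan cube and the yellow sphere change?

+4.0

They were about 5.7 units apart before and 9.7 after — 4.0 units further apart.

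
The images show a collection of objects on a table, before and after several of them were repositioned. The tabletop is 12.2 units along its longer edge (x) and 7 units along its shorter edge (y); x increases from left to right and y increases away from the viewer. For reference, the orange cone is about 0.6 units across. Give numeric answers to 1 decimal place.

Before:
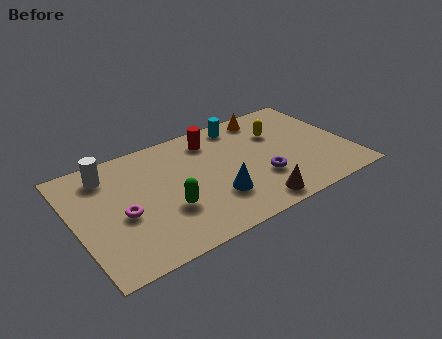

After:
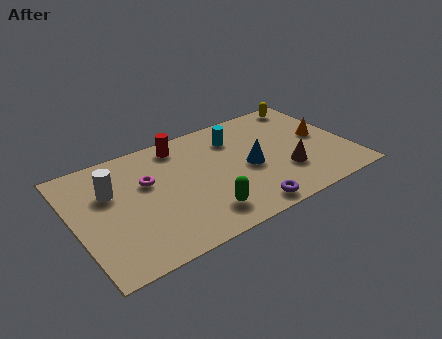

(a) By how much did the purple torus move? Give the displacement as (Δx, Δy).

(-1.0, -1.5)

From the two frames, the purple torus sits at roughly (8.1, 2.3) before and (7.1, 0.8) after.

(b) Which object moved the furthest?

the orange cone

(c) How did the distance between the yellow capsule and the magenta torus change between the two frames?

+0.4

They were about 7.5 units apart before and 7.9 after — 0.4 units further apart.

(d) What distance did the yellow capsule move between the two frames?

2.2

The yellow capsule was near (9.3, 4.8) before and (11.0, 6.2) after, so it travelled √(1.7² + 1.4²) ≈ 2.2 units.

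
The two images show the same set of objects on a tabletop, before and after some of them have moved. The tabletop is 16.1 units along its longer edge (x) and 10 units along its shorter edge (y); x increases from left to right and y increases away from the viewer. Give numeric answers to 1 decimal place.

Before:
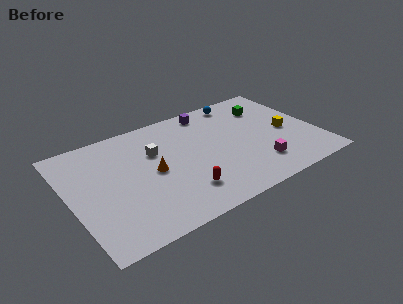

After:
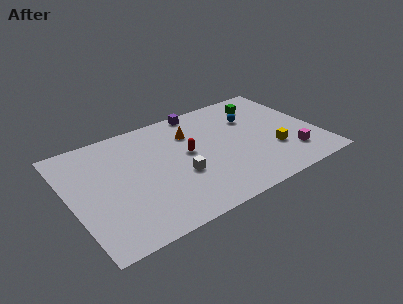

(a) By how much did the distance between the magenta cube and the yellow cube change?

-2.0

Before: roughly 3.3 units apart; after: 1.3. That's 2.0 units closer together.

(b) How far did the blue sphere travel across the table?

2.0

The blue sphere was near (11.8, 8.9) before and (12.2, 6.9) after, so it travelled √(0.4² + 2.0²) ≈ 2.0 units.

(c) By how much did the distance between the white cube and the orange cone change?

+2.0

They were about 1.7 units apart before and 3.7 after — 2.0 units further apart.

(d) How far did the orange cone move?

3.8

The orange cone was near (5.3, 4.9) before and (8.2, 7.3) after, so it travelled √(2.9² + 2.4²) ≈ 3.8 units.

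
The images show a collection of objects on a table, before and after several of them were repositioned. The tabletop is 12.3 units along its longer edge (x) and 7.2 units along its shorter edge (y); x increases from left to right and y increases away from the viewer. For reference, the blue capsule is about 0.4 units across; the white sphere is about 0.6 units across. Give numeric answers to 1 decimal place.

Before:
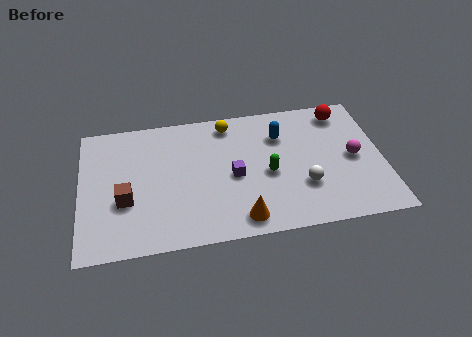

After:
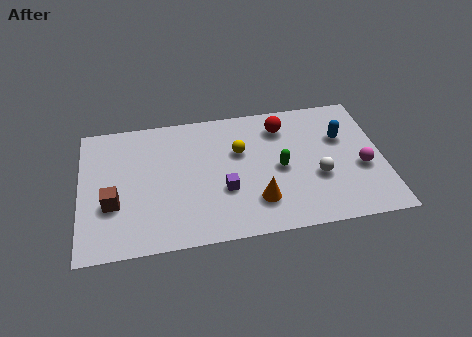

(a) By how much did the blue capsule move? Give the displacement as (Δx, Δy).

(2.5, -0.5)

The blue capsule was at about (8.2, 5.2) and moved to about (10.7, 4.7).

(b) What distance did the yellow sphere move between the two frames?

1.6

From (6.1, 6.2) to (6.5, 4.6), the yellow sphere covered √(0.4² + 1.6²) ≈ 1.6 units.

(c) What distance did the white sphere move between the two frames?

0.7

The white sphere moved from about (9.0, 2.3) to (9.6, 2.7), a distance of √(0.6² + 0.4²) ≈ 0.7.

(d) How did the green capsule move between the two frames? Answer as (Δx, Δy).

(0.5, 0.2)

The green capsule was at about (7.6, 3.2) and moved to about (8.1, 3.4).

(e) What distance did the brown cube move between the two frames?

0.5

The brown cube was near (1.8, 2.7) before and (1.3, 2.6) after, so it travelled √(0.5² + 0.1²) ≈ 0.5 units.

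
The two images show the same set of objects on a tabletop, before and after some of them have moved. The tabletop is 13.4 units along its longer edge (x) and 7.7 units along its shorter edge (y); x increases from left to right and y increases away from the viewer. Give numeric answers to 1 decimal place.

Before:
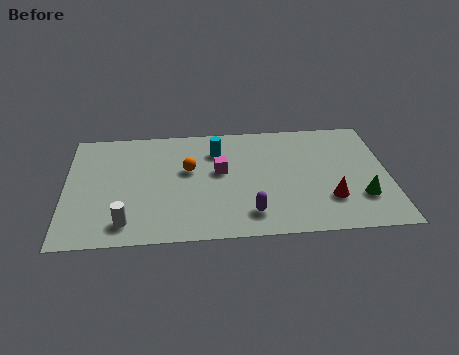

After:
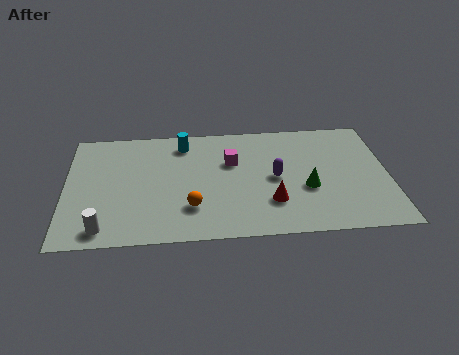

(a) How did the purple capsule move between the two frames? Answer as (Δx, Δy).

(1.1, 2.3)

The purple capsule was at about (7.6, 1.5) and moved to about (8.7, 3.8).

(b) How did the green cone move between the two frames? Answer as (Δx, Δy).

(-2.2, 0.8)

From the two frames, the green cone sits at roughly (12.2, 2.2) before and (10.0, 3.0) after.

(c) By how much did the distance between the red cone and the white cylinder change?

-1.4

The distance was about 8.4 in the first image and 7.0 in the second, so they moved 1.4 units closer together.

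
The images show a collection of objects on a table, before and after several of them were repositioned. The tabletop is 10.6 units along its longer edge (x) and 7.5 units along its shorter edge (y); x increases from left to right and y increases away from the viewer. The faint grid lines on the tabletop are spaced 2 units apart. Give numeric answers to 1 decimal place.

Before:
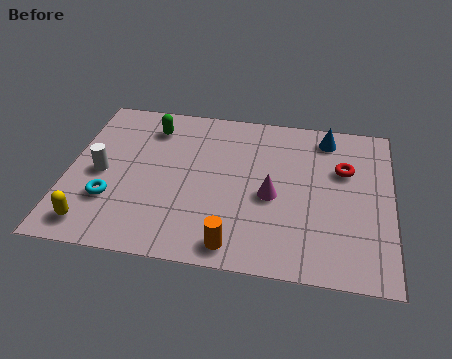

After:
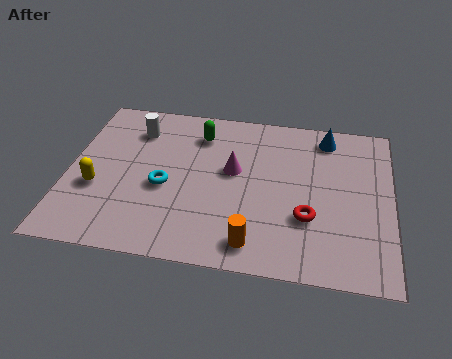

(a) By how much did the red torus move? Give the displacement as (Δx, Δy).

(-1.1, -2.4)

The red torus started near (9.0, 4.9) and ended near (7.9, 2.5).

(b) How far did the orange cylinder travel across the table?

0.6

From (5.6, 0.9) to (6.2, 1.1), the orange cylinder covered √(0.6² + 0.2²) ≈ 0.6 units.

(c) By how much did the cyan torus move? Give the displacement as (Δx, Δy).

(1.7, 0.9)

From the two frames, the cyan torus sits at roughly (1.5, 2.3) before and (3.2, 3.2) after.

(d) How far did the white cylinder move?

2.5

The white cylinder moved from about (1.1, 3.5) to (2.1, 5.8), a distance of √(1.0² + 2.3²) ≈ 2.5.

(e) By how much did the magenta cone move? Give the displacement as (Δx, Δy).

(-1.3, 1.0)

The magenta cone started near (6.7, 3.3) and ended near (5.4, 4.3).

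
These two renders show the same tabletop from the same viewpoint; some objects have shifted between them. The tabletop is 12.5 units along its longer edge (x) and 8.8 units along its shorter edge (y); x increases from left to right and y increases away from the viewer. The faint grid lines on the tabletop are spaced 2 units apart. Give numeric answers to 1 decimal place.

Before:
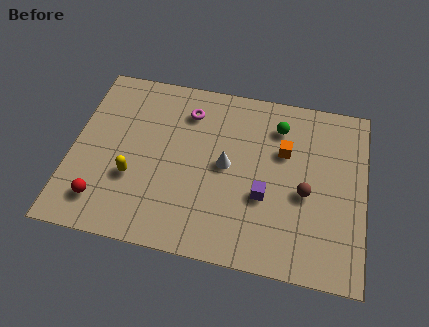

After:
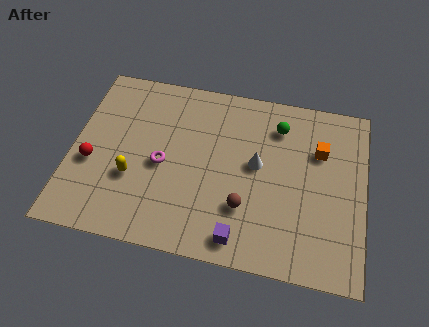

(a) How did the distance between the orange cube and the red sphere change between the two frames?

+1.4

The distance was about 8.5 in the first image and 9.9 in the second, so they moved 1.4 units further apart.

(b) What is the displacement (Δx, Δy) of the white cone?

(1.3, 0.3)

The white cone was at about (6.6, 4.5) and moved to about (7.9, 4.8).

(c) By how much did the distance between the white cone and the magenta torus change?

+1.1

Before: roughly 3.0 units apart; after: 4.1. That's 1.1 units further apart.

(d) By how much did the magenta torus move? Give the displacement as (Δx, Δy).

(-0.9, -2.9)

The magenta torus was at about (4.8, 6.9) and moved to about (3.9, 4.0).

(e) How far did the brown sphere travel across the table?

2.8

The brown sphere moved from about (10.0, 3.8) to (7.5, 2.6), a distance of √(2.5² + 1.2²) ≈ 2.8.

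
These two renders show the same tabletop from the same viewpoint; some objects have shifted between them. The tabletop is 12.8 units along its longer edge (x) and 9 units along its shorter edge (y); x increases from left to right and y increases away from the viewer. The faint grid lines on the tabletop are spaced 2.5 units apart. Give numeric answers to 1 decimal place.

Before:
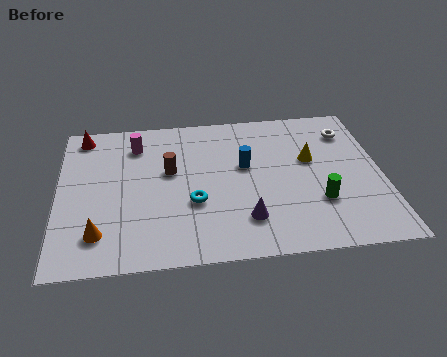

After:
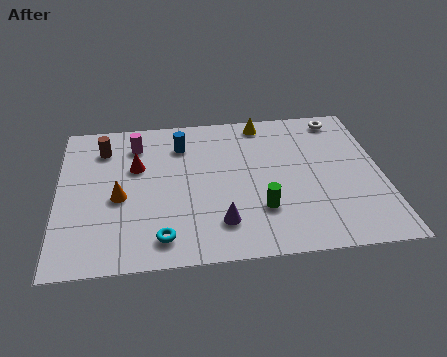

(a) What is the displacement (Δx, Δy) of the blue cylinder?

(-2.5, 1.6)

From the two frames, the blue cylinder sits at roughly (7.4, 5.3) before and (4.9, 6.9) after.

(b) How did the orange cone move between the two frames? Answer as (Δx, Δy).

(0.8, 2.0)

The orange cone was at about (1.6, 1.9) and moved to about (2.4, 3.9).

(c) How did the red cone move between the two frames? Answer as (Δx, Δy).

(2.1, -2.2)

The red cone started near (1.0, 7.9) and ended near (3.1, 5.7).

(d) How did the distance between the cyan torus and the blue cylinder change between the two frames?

+2.7

Before: roughly 2.9 units apart; after: 5.6. That's 2.7 units further apart.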